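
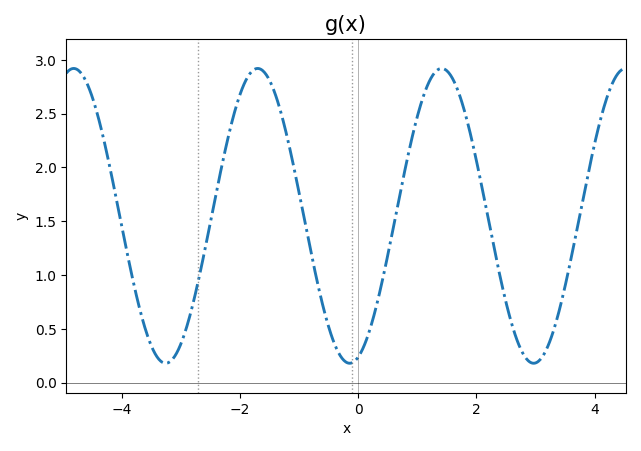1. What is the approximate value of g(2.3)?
1.25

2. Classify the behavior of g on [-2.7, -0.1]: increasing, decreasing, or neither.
neither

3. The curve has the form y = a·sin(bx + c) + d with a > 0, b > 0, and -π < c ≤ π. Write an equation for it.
y = 1.37sin(2.02x - 1.28) + 1.55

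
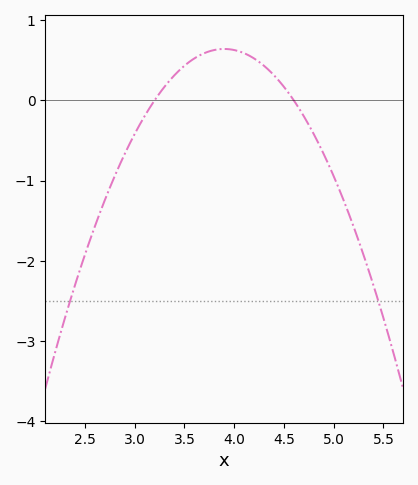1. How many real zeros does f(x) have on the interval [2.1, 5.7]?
2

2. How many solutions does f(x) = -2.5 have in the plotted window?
2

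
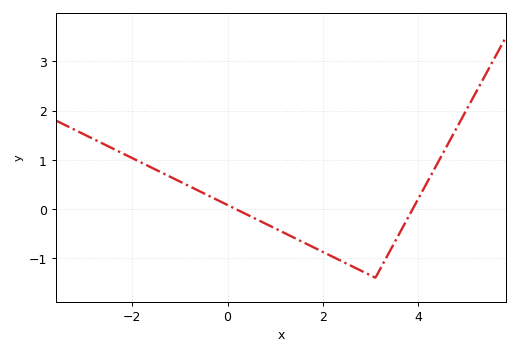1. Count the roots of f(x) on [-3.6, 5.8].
2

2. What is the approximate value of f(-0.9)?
0.508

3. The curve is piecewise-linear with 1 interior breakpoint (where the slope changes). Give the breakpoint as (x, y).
(3.1, -1.4)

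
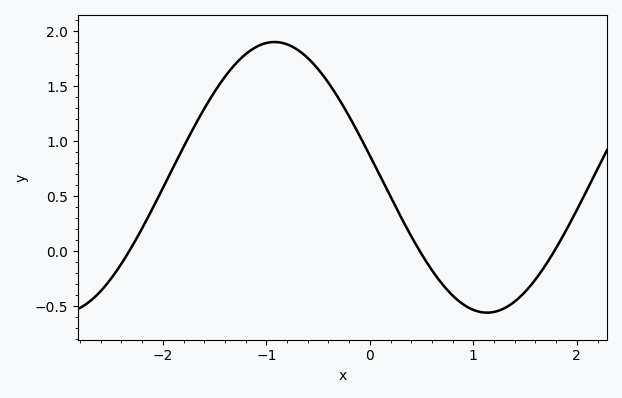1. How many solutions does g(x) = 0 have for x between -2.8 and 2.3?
3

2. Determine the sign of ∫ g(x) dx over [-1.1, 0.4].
positive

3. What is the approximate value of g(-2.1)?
0.386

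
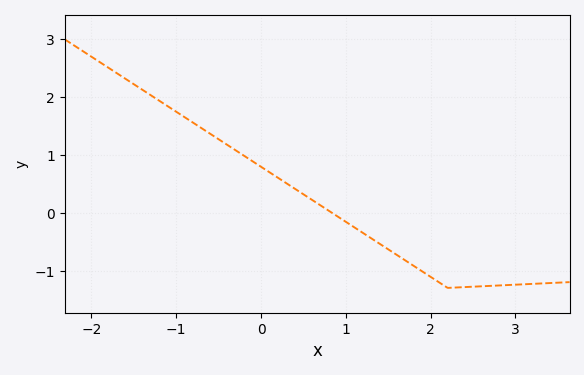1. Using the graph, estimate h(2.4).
-1.3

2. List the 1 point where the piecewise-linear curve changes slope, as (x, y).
(2.2, -1.3)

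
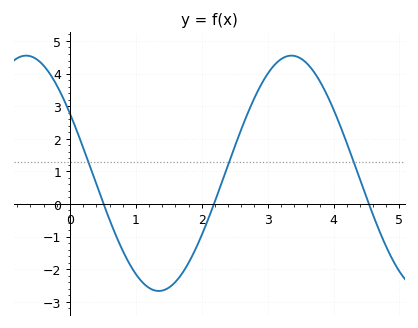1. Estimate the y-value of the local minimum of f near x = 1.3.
-2.7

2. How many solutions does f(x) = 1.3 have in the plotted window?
3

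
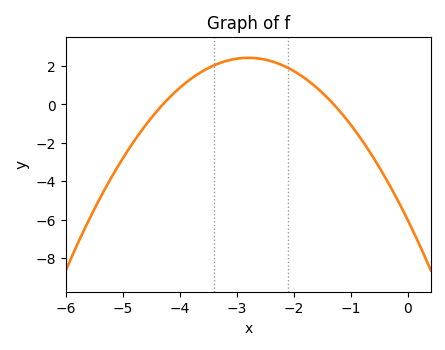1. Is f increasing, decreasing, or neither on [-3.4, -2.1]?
neither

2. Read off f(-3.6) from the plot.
1.8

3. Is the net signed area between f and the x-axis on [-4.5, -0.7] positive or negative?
positive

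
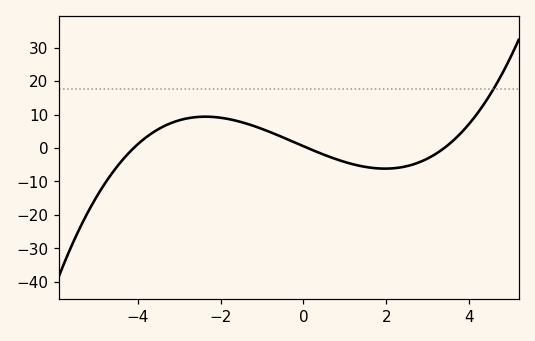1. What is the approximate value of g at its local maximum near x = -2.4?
9.37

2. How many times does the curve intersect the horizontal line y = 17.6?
1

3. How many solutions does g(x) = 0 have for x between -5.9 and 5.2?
3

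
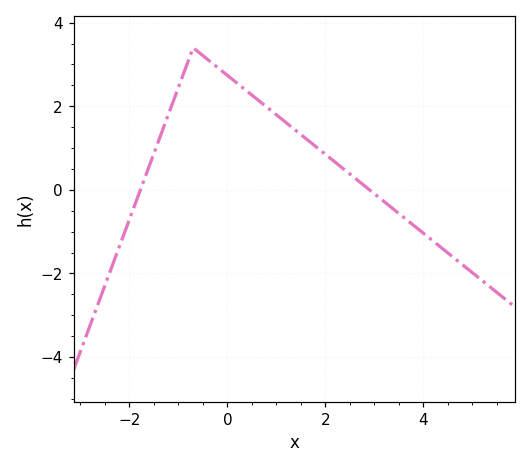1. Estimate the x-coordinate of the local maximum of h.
-0.698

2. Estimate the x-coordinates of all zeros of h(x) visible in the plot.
-1.78, 2.9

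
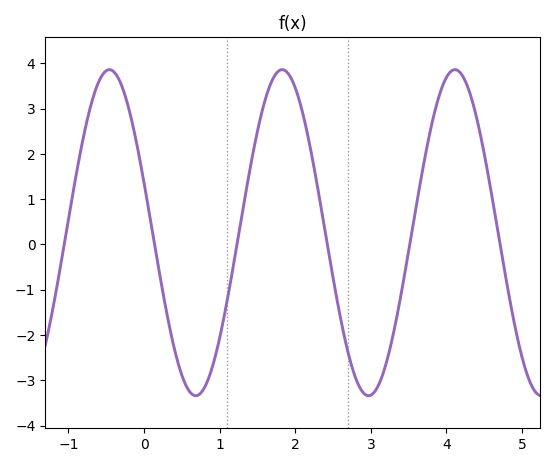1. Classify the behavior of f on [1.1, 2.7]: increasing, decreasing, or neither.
neither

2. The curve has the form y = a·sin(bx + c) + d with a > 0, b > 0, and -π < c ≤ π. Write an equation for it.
y = 3.6sin(2.8x + 2.8) + 0.26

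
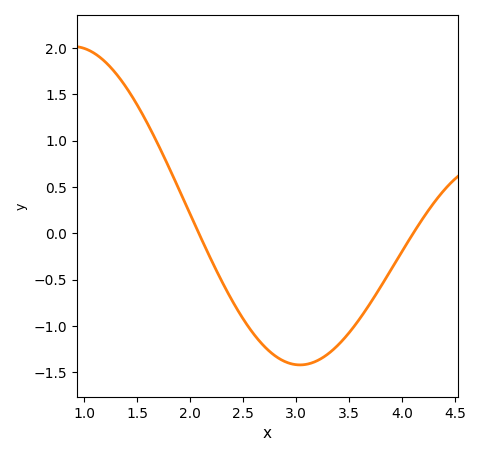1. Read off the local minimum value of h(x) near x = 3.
-1.4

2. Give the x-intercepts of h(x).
2.1, 4.1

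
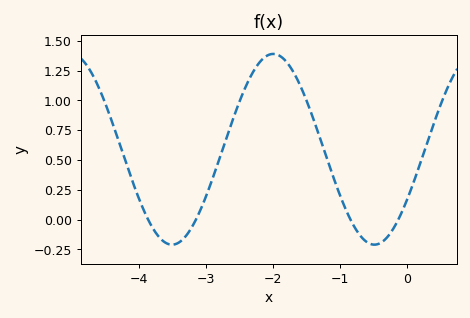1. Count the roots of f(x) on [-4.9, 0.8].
4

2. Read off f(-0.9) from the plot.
0.07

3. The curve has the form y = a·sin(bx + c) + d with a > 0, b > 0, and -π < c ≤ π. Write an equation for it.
y = 0.8sin(2.08x - 0.562) + 0.59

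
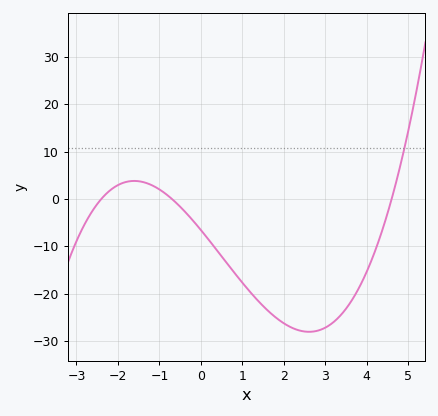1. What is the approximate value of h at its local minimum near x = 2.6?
-28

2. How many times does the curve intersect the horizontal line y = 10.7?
1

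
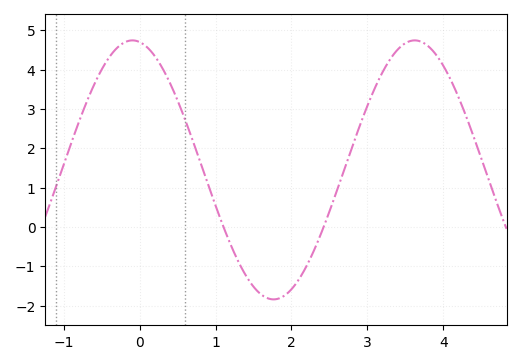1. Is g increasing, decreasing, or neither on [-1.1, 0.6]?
neither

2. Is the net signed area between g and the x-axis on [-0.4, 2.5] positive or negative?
positive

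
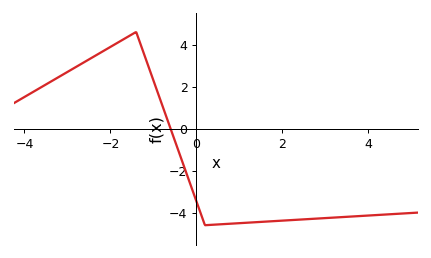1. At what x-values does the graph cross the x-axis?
-0.6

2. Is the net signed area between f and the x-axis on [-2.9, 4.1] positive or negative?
negative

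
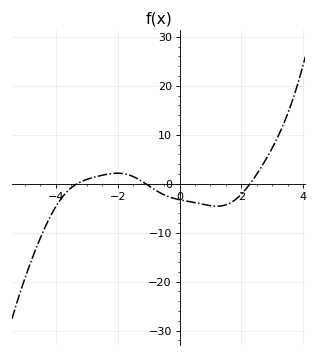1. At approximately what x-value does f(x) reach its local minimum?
1.21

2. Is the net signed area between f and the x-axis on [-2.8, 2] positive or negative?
negative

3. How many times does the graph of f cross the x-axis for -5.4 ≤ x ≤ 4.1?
3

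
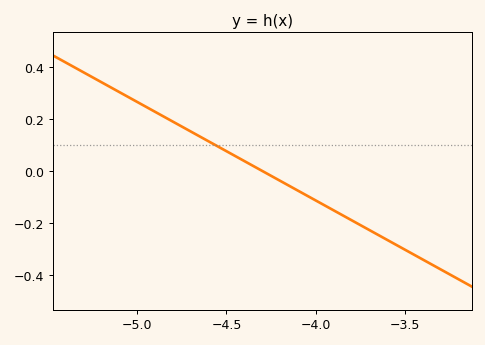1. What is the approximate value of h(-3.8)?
-0.18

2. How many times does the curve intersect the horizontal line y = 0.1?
1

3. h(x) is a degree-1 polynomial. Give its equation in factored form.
y = -0.38(x + 4.3)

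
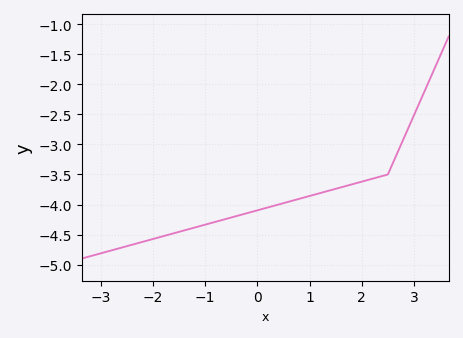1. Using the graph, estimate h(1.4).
-3.76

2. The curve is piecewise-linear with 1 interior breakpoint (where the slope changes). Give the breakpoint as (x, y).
(2.5, -3.5)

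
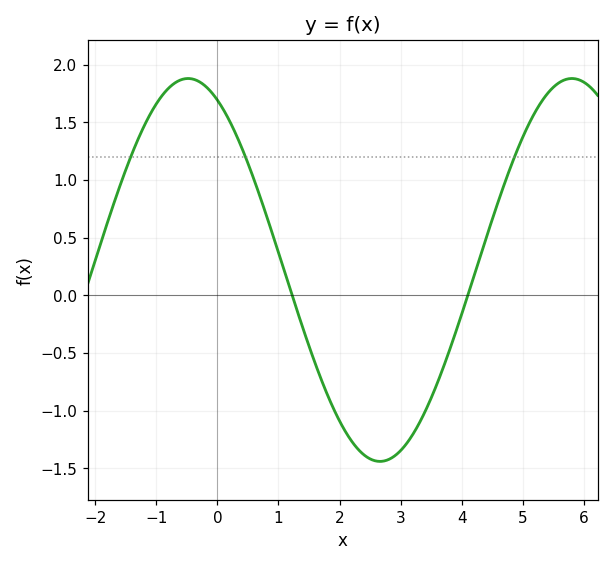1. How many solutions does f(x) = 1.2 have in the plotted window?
3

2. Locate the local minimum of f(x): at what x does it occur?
2.66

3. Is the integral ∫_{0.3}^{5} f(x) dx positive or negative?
negative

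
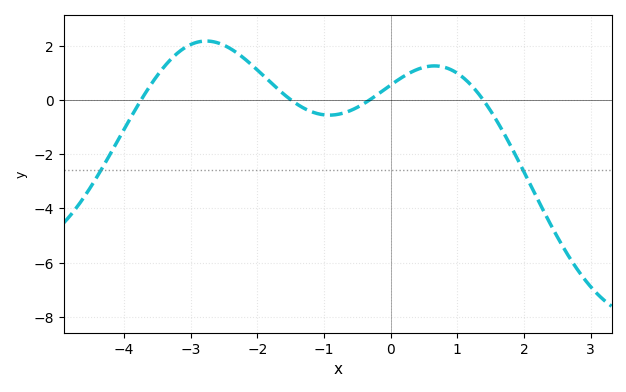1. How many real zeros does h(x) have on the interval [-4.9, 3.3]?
4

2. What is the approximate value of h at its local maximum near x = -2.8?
2.17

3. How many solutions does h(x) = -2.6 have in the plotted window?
2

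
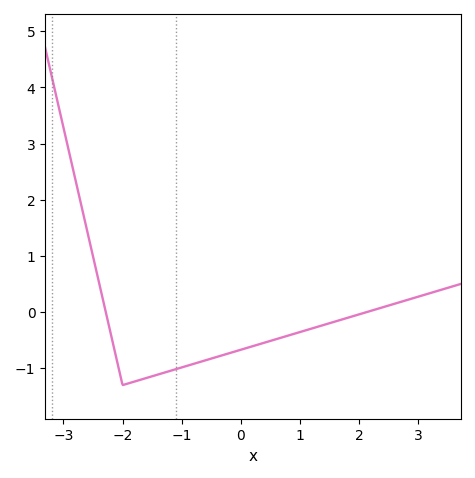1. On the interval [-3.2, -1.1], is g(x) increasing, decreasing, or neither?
neither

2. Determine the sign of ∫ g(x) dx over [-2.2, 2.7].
negative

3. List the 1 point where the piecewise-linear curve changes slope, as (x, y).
(-2, -1.3)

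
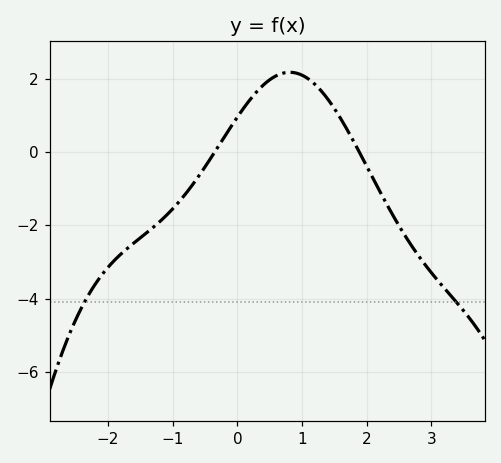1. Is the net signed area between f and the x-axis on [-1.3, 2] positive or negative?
positive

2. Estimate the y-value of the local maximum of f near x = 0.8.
2.17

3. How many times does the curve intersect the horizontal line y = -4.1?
2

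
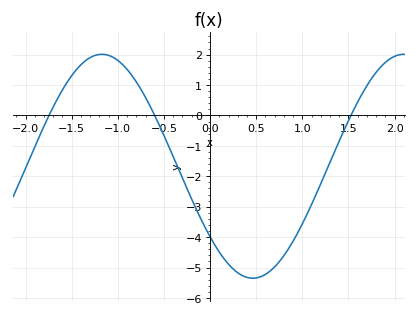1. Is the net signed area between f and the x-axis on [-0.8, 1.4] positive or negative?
negative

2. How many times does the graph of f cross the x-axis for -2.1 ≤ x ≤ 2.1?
3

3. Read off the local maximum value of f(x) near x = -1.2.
2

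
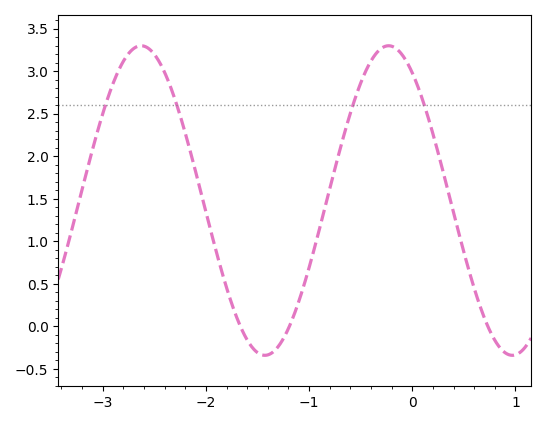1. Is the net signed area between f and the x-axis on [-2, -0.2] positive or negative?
positive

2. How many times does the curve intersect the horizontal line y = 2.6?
4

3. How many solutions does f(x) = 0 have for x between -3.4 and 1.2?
3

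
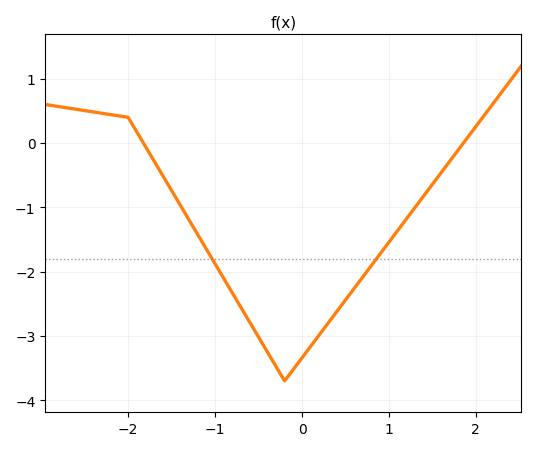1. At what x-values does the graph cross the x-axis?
-1.8, 1.9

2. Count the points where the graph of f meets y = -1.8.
2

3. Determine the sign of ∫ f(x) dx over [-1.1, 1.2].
negative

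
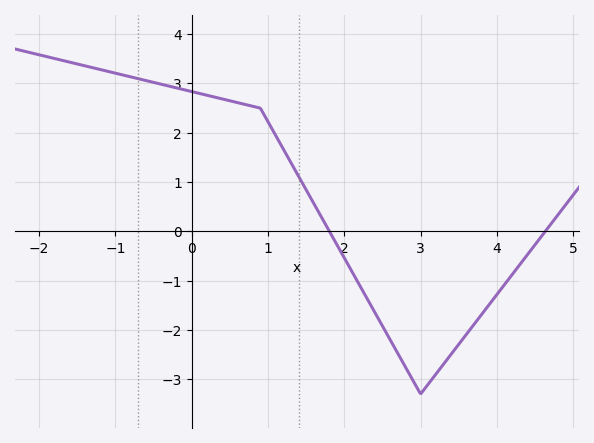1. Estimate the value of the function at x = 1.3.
1.4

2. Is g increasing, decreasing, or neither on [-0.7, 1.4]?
decreasing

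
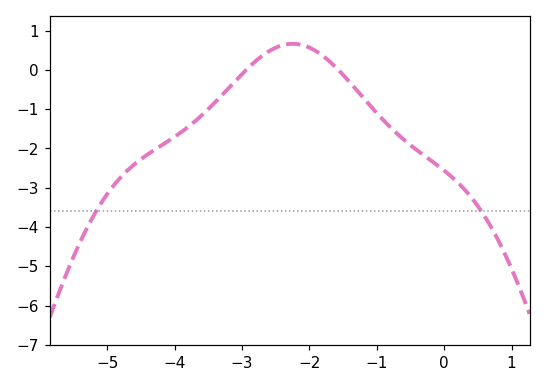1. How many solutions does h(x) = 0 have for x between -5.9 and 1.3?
2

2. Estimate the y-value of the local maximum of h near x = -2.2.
0.7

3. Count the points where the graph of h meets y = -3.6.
2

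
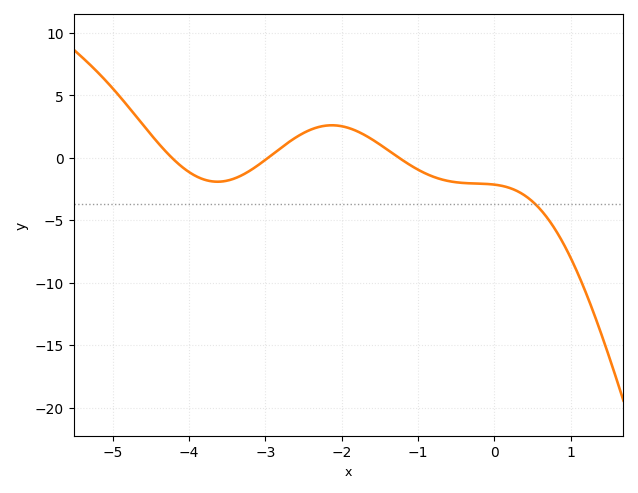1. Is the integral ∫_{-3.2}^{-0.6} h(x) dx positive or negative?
positive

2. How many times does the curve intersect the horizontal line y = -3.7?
1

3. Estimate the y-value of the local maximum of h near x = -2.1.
2.61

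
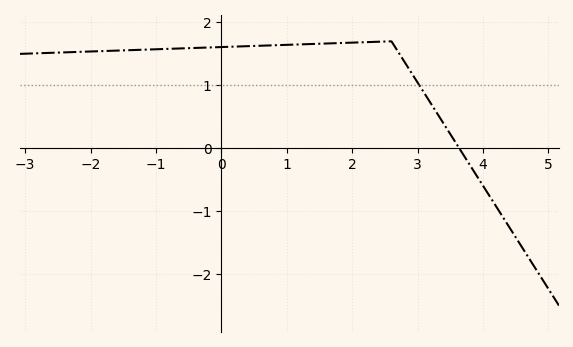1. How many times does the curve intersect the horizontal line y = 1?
1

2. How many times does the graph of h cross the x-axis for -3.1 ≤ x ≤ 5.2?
1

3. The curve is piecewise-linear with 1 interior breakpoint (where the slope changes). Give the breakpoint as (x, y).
(2.6, 1.7)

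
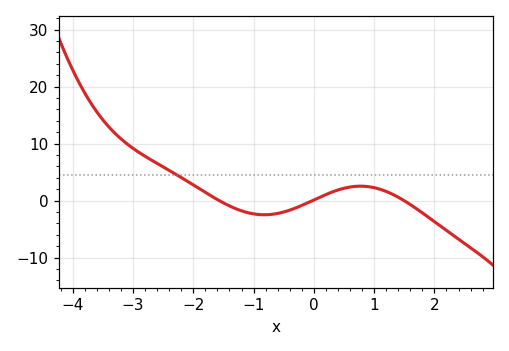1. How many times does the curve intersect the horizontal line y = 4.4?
1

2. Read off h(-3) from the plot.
9.17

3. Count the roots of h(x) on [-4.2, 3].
3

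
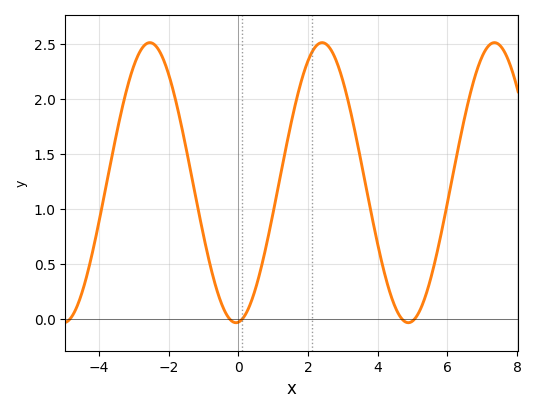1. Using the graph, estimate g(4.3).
0.3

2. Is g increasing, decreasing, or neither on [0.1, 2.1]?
increasing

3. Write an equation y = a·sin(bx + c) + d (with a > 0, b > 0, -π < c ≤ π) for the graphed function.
y = 1.27sin(1.3x - 1.5) + 1.24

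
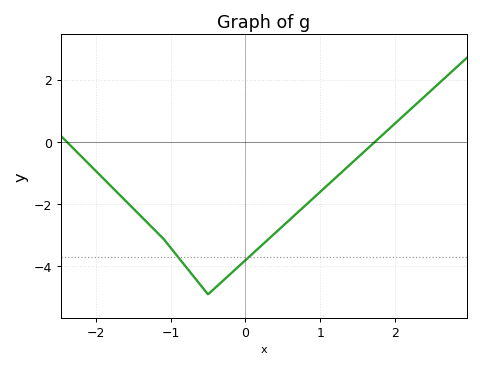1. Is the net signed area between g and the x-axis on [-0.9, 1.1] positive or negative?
negative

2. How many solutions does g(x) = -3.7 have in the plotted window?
2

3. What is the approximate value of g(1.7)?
-0.07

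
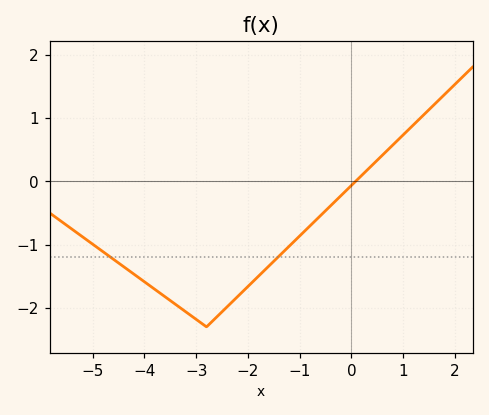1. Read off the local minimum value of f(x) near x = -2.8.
-2.3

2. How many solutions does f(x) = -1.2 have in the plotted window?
2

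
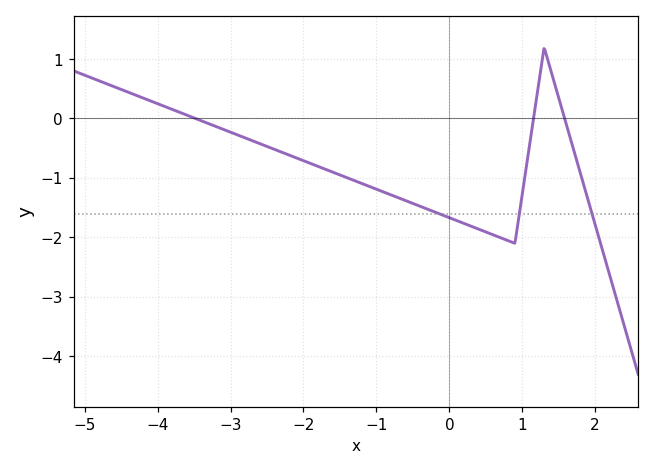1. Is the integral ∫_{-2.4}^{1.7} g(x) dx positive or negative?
negative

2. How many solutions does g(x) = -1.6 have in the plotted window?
3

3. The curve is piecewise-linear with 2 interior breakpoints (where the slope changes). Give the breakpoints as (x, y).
(0.9, -2.1); (1.3, 1.2)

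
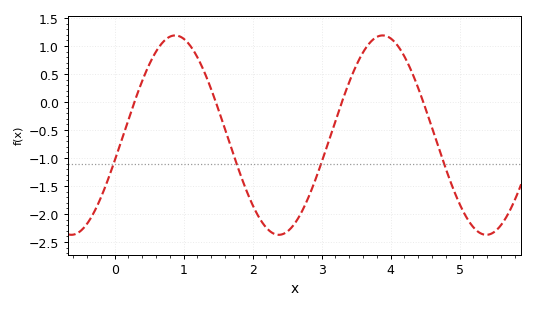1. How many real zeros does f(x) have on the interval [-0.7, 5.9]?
4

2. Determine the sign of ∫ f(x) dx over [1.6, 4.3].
negative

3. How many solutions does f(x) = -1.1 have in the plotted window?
4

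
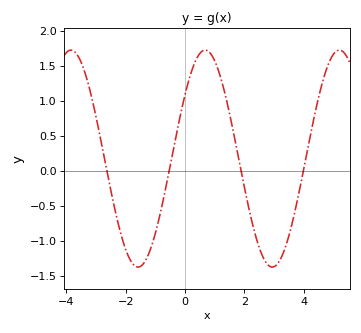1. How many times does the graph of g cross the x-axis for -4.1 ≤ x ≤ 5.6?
4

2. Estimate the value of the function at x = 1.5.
0.8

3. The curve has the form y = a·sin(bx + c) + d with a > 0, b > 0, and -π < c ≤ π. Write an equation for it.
y = 1.55sin(1.4x + 0.63) + 0.18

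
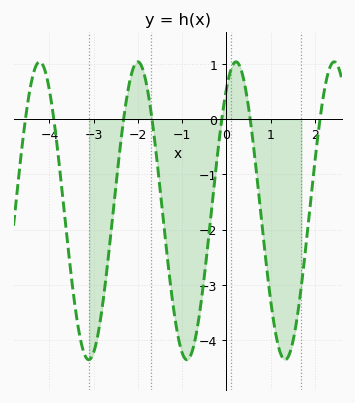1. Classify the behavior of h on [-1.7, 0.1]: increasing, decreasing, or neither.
neither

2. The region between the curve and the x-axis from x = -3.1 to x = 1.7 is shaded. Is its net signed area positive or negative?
negative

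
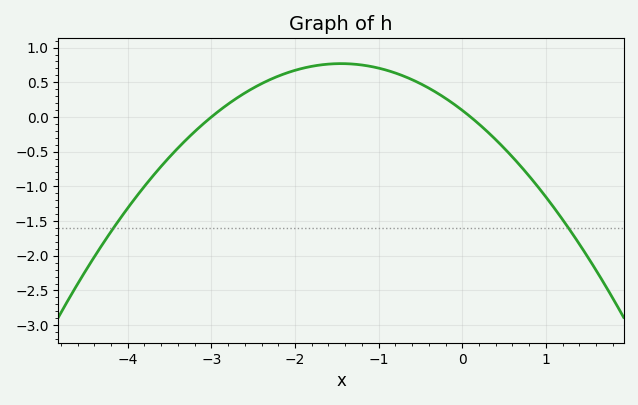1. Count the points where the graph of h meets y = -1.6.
2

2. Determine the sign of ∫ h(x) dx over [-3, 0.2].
positive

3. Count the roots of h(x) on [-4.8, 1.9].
2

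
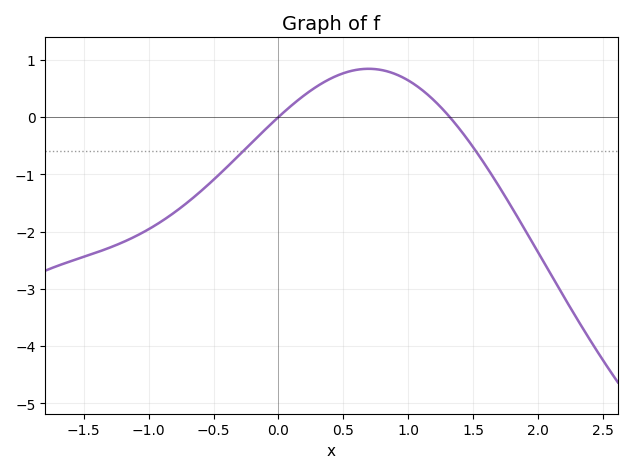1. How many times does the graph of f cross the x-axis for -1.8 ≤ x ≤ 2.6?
2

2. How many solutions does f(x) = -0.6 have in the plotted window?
2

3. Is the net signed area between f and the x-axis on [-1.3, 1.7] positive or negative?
negative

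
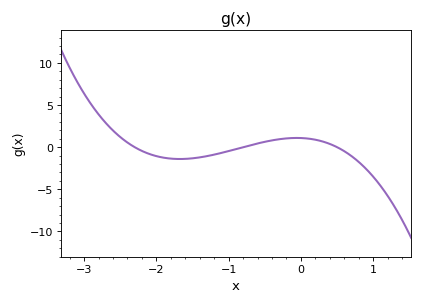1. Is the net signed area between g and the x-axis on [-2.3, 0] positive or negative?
negative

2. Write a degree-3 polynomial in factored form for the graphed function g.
y = -1.18(x + 2.3)(x + 0.8)(x - 0.5)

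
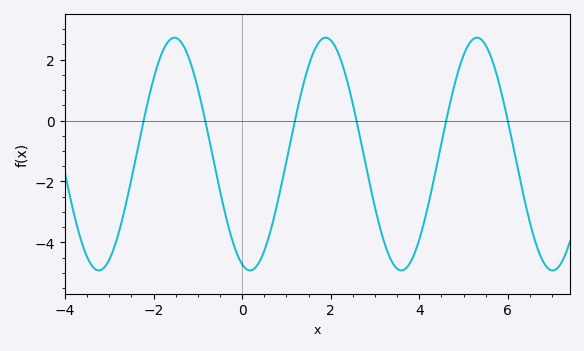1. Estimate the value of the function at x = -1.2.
2.04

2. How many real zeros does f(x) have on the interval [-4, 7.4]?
6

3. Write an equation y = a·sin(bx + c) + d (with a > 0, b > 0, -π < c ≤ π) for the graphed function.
y = 3.82sin(1.84x - 1.9) - 1.1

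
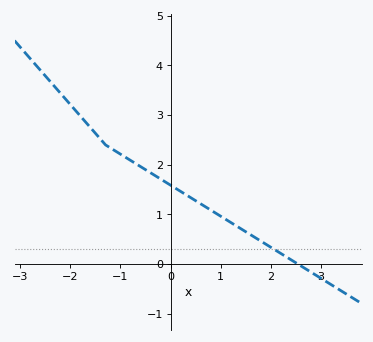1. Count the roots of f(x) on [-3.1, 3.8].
1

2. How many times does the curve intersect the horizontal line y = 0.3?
1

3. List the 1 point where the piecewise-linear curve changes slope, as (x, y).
(-1.3, 2.4)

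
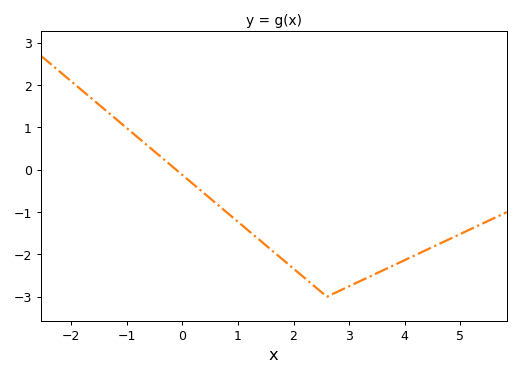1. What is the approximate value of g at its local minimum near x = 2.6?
-3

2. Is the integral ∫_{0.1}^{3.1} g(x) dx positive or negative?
negative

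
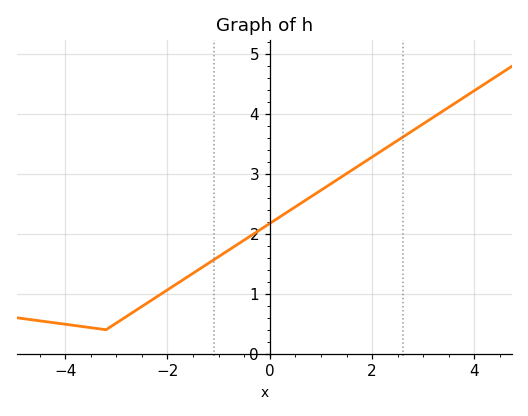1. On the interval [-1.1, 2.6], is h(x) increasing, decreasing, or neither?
increasing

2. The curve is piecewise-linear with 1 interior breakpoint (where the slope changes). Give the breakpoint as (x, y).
(-3.2, 0.4)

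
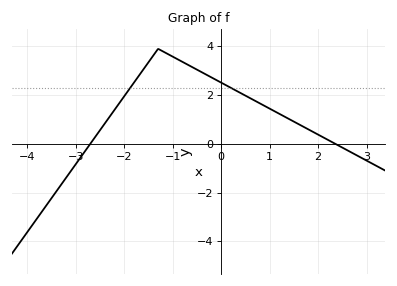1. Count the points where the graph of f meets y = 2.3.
2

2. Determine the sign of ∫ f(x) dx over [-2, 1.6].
positive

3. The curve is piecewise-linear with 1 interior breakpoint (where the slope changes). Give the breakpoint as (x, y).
(-1.3, 3.9)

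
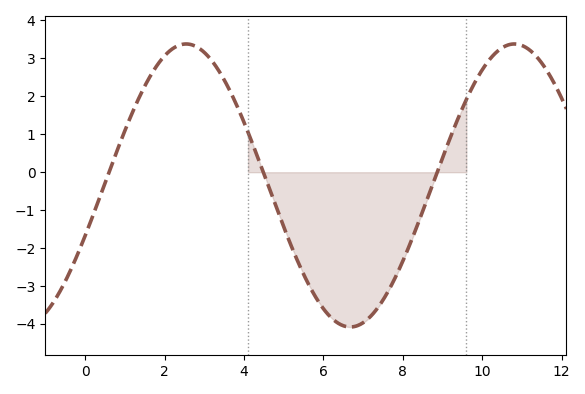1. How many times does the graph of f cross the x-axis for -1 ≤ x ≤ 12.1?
3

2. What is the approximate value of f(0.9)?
0.8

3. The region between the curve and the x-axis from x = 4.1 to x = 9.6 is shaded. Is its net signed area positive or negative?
negative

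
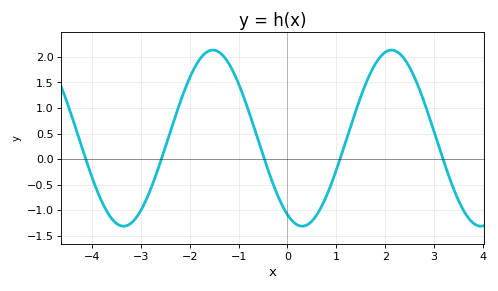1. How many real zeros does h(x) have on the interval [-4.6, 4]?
5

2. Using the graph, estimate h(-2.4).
0.522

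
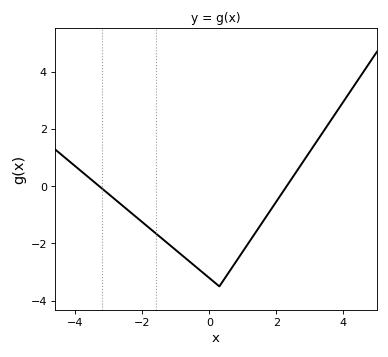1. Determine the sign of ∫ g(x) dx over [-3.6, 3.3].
negative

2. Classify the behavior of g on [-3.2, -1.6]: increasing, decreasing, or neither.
decreasing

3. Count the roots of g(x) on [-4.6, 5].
2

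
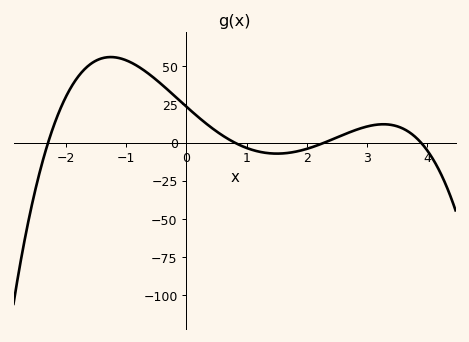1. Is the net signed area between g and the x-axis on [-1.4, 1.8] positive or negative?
positive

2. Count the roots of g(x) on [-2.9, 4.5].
4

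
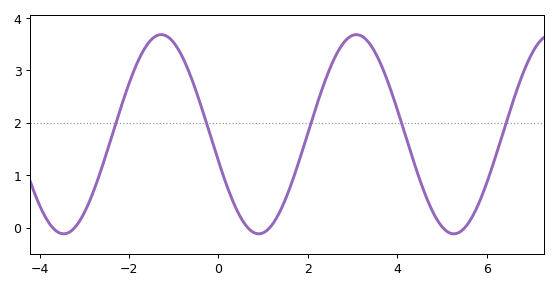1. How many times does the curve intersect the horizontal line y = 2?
5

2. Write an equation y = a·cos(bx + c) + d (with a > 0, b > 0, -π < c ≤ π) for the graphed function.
y = 1.9cos(1.44x + 1.84) + 1.78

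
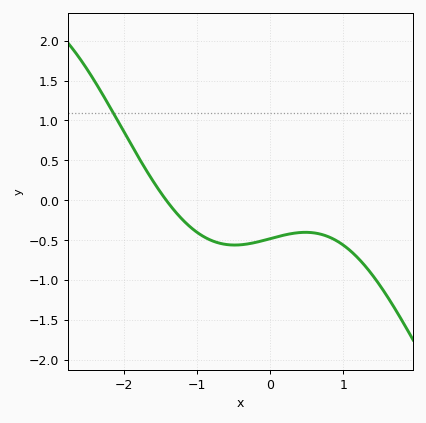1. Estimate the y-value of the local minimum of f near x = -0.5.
-0.563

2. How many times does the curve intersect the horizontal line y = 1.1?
1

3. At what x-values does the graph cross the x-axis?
-1.42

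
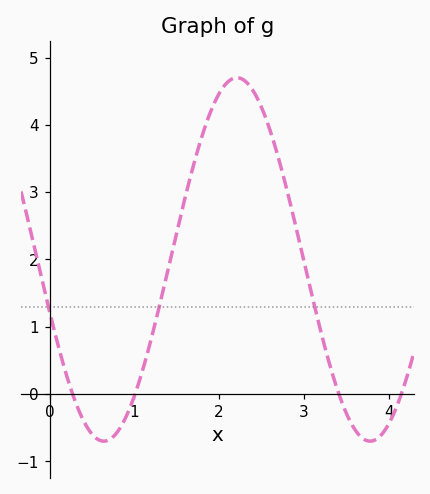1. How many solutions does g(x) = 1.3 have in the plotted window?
3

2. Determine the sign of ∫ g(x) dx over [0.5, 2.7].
positive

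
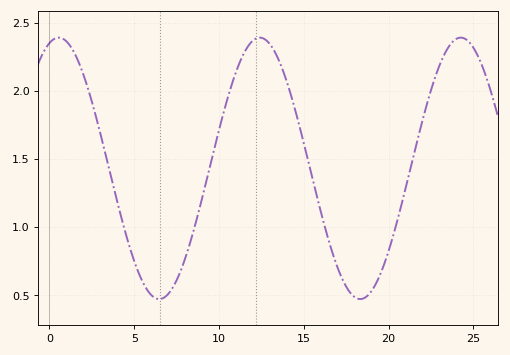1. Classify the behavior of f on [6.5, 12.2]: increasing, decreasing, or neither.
increasing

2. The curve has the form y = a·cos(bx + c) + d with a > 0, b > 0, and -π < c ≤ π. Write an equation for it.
y = 0.96cos(0.53x - 0.29) + 1.43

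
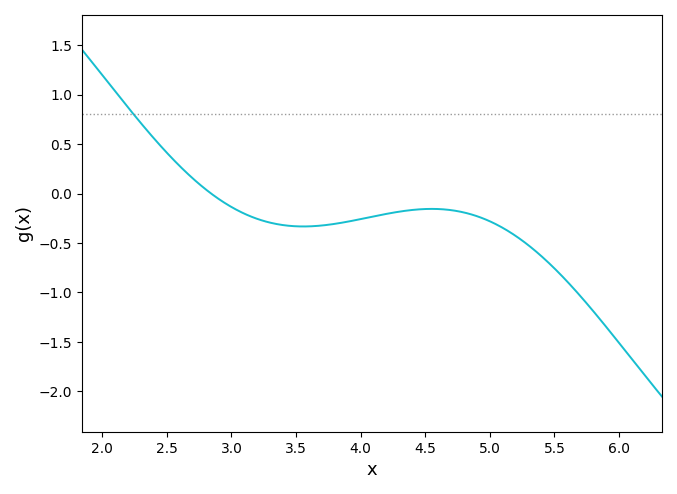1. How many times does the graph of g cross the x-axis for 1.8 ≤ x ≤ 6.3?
1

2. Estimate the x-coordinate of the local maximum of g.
4.55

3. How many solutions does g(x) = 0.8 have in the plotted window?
1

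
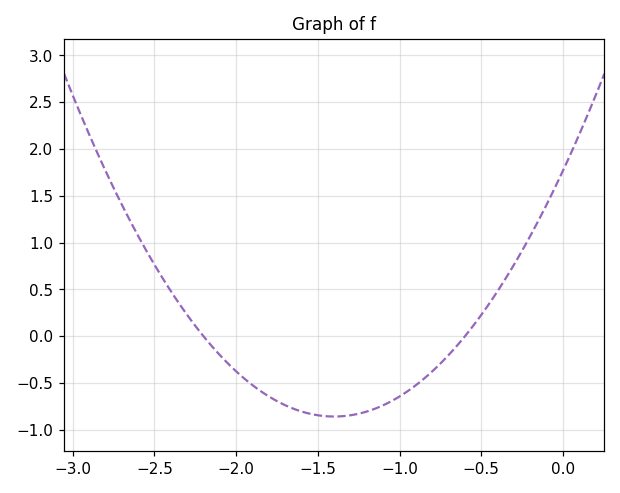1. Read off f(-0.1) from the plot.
1.41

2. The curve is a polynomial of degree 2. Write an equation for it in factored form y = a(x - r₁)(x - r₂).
y = 1.34(x + 2.2)(x + 0.6)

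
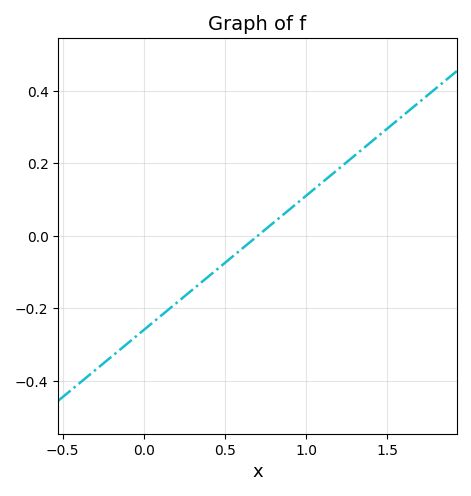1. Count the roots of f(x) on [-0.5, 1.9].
1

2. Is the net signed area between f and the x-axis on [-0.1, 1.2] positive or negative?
negative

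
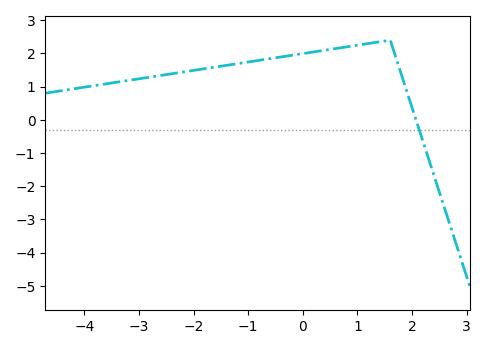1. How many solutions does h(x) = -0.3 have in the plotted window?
1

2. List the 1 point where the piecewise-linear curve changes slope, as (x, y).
(1.6, 2.4)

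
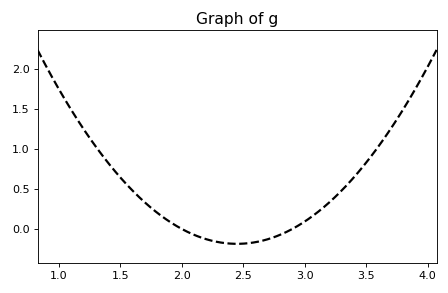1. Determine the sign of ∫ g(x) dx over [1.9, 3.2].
negative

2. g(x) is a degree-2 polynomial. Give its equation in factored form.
y = 0.92(x - 2)(x - 2.9)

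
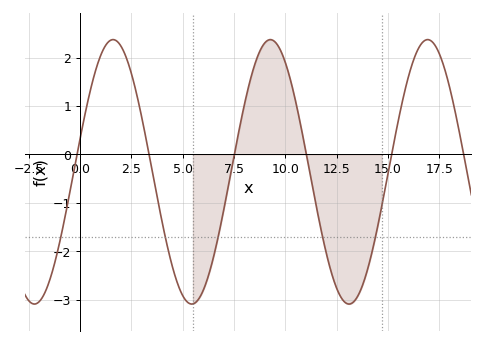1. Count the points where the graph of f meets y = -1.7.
5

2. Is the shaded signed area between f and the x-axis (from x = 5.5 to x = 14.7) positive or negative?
negative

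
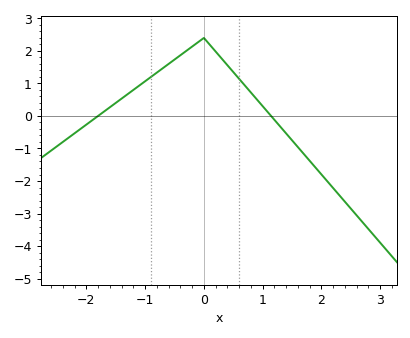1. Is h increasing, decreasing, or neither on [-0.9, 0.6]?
neither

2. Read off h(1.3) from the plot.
-0.3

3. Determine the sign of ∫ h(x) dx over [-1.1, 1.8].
positive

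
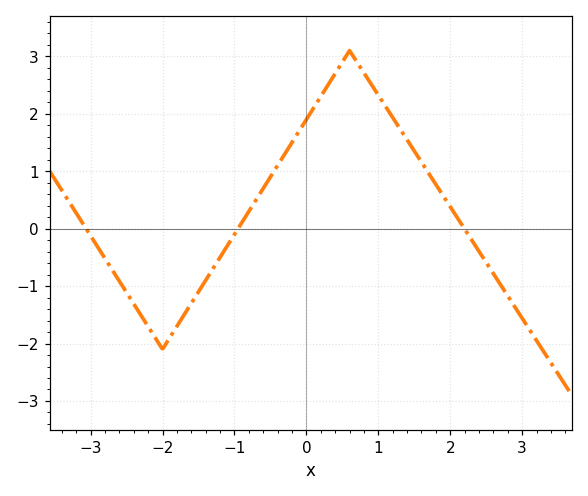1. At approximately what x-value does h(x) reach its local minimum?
-2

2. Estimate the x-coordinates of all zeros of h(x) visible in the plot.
-3.1, -0.9, 2.2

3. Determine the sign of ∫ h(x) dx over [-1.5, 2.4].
positive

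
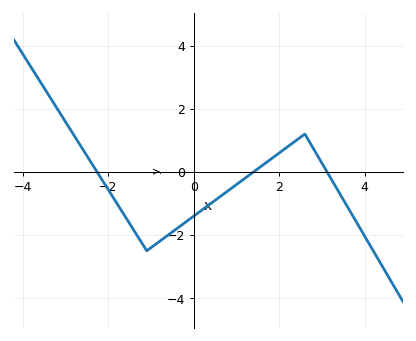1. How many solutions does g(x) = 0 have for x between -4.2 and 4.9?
3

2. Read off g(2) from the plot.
0.6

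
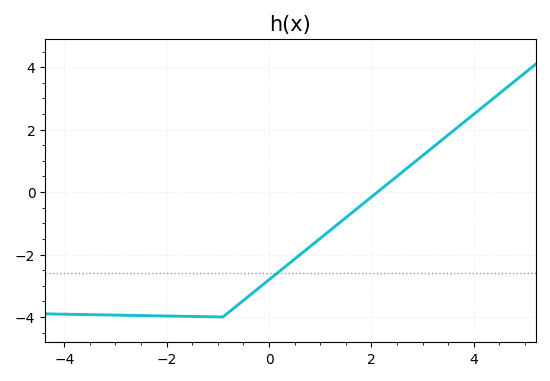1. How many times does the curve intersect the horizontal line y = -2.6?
1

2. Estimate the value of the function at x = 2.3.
0.242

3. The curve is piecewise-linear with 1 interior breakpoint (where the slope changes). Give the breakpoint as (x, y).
(-0.9, -4)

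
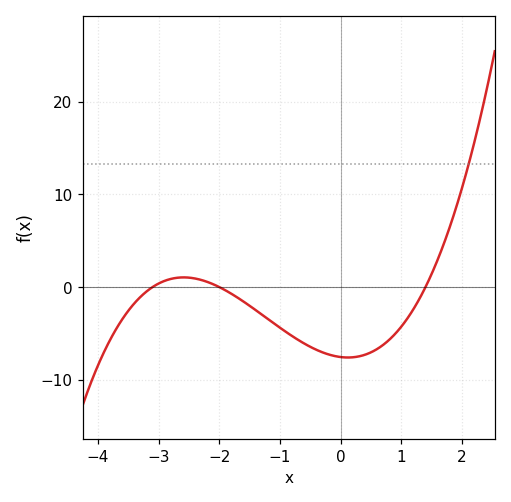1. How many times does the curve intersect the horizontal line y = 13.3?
1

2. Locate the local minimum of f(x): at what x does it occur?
0.1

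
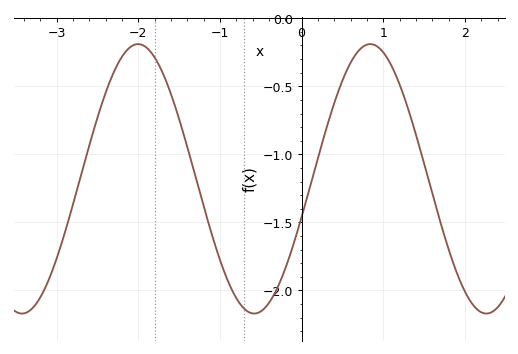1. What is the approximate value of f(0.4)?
-0.625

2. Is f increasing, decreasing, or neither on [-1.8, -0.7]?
decreasing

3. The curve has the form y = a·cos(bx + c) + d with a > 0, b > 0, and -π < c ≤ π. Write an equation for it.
y = 0.99cos(2.21x - 1.86) - 1.18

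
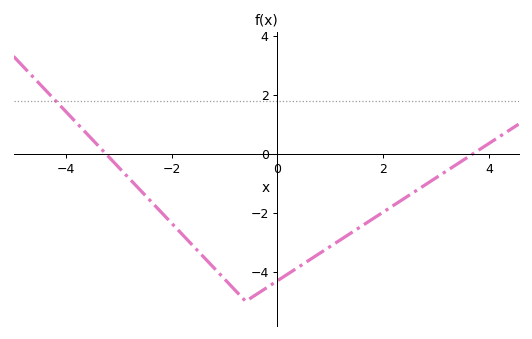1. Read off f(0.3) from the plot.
-4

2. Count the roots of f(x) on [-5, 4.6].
2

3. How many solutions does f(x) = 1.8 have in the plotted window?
1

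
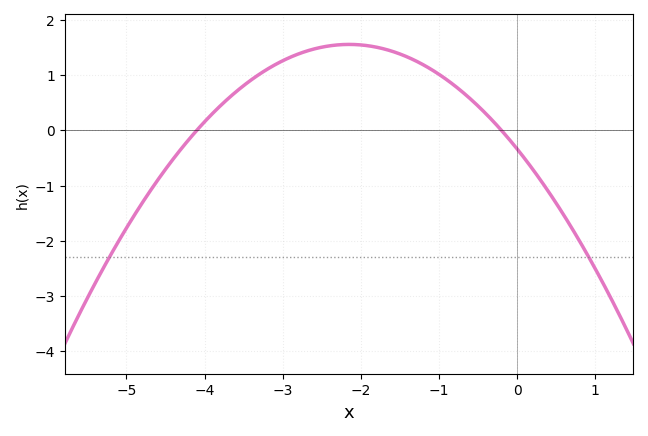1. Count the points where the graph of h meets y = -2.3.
2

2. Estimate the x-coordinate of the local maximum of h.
-2.1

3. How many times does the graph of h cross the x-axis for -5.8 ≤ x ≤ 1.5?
2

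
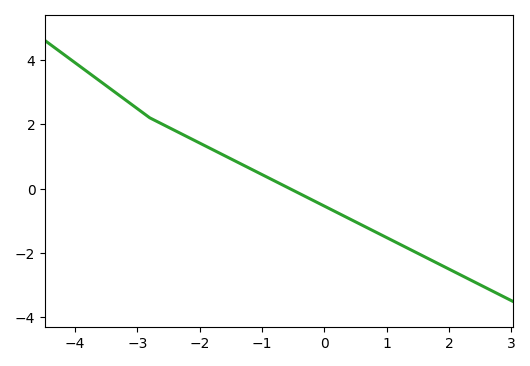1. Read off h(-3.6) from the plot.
3.34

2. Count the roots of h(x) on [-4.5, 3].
1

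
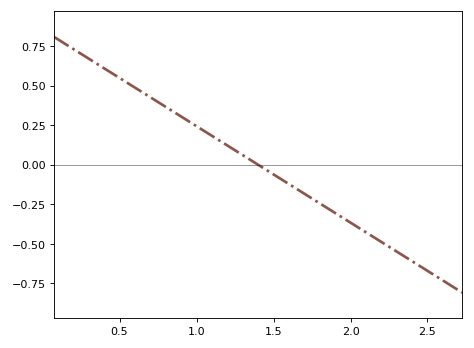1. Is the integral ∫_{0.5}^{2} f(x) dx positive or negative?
positive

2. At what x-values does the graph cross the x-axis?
1.4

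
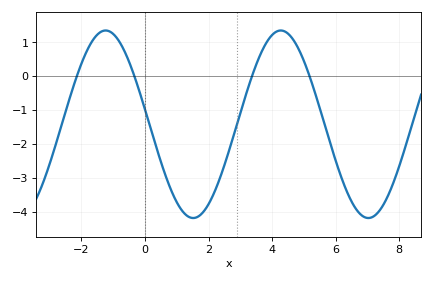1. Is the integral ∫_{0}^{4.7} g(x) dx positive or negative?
negative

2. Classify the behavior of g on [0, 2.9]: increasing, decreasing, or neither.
neither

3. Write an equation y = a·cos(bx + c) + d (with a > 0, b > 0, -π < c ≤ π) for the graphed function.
y = 2.77cos(1.1x + 1.4) - 1.42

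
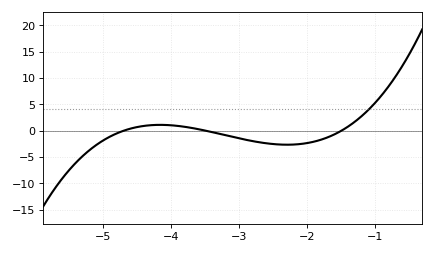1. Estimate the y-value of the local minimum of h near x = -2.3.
-2.5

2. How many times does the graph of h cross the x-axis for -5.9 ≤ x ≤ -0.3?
3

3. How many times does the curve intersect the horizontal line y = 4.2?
1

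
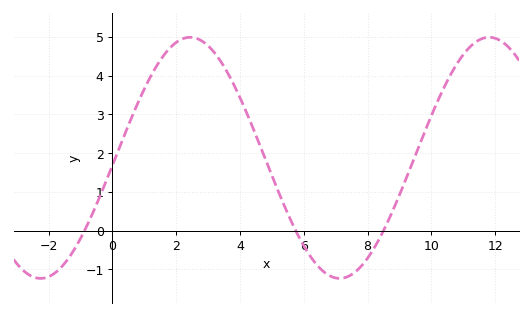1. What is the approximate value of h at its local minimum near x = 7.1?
-1.23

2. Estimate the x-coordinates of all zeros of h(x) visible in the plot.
-0.878, 5.75, 8.5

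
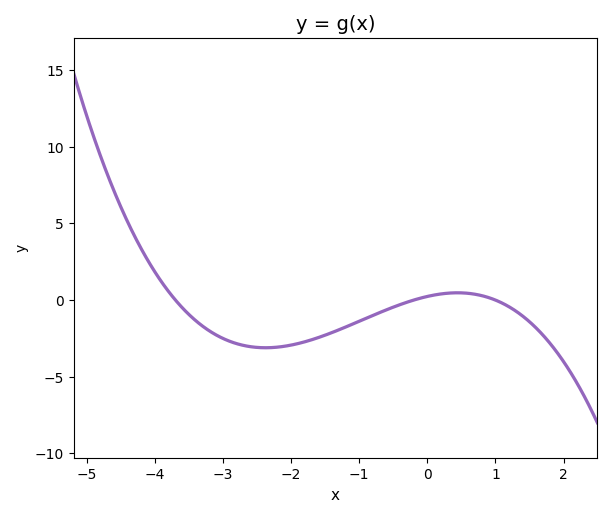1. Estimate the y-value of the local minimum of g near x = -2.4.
-3.11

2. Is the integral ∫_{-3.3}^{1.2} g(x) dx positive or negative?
negative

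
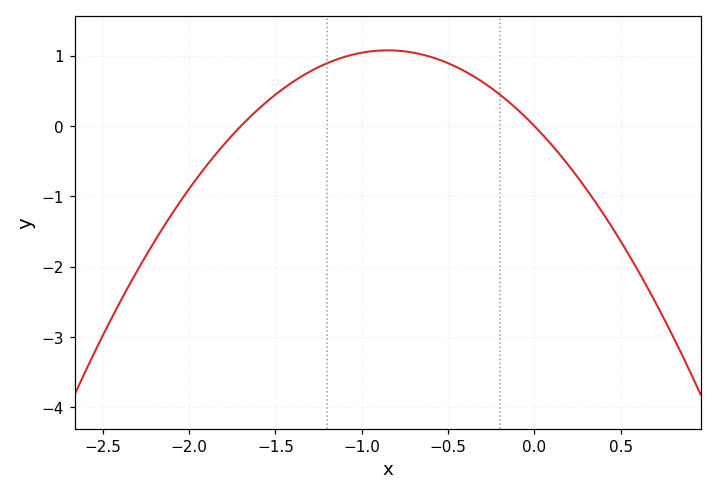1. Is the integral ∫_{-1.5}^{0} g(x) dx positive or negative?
positive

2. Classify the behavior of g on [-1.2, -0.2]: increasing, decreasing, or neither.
neither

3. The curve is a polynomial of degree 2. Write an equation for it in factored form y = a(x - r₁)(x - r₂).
y = -1.49(x + 1.7)(x - 0)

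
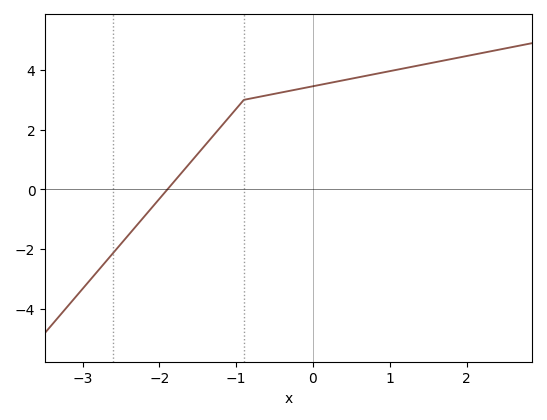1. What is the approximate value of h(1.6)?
4.26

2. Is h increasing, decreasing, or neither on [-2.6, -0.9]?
increasing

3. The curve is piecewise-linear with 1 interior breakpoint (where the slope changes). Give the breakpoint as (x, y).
(-0.9, 3)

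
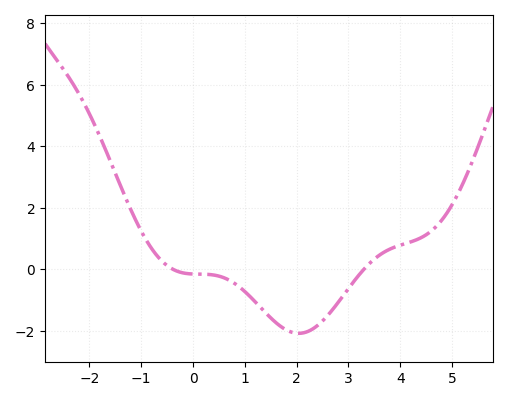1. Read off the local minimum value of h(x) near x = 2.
-2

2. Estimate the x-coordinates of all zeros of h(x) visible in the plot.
-0.4, 3.2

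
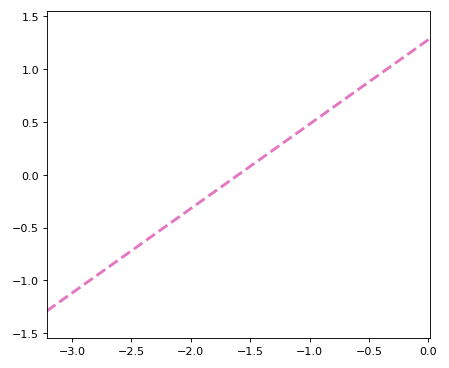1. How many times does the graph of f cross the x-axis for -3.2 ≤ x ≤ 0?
1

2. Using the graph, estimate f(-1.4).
0.15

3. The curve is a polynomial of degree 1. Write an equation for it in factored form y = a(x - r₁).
y = 0.8(x + 1.6)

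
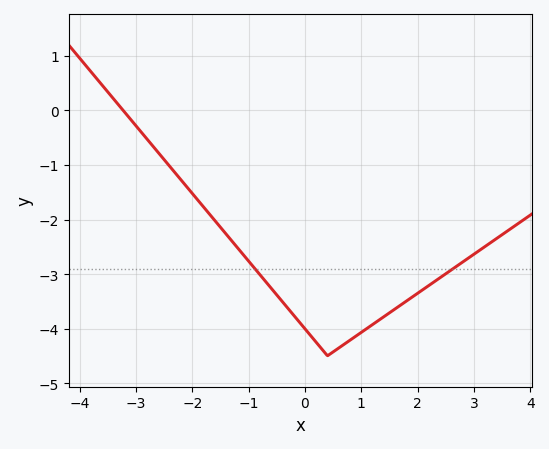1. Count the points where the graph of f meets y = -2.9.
2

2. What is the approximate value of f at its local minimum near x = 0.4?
-4.5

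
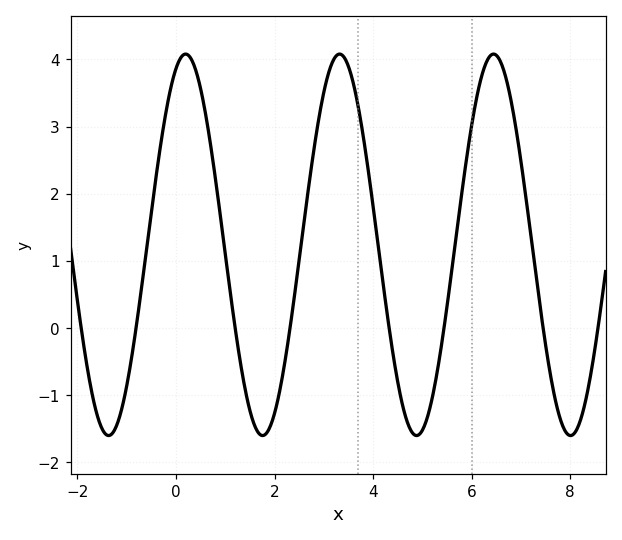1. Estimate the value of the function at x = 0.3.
4.02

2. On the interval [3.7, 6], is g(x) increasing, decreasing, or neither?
neither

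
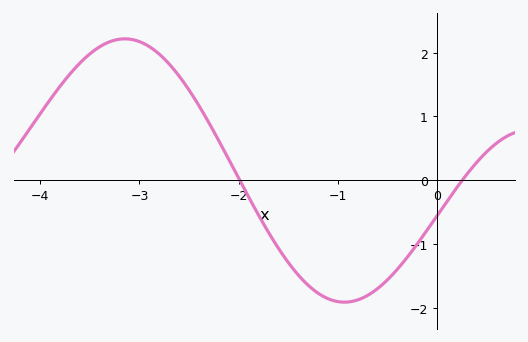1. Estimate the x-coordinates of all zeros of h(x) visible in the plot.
-1.99, 0.256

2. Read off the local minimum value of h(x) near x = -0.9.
-1.91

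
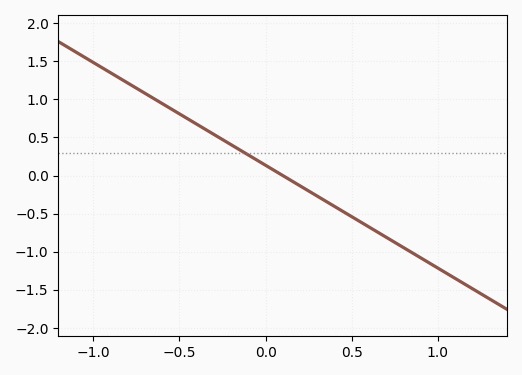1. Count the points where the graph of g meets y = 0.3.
1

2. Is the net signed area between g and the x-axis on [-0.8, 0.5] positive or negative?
positive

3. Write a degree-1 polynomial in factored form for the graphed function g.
y = -1.35(x - 0.1)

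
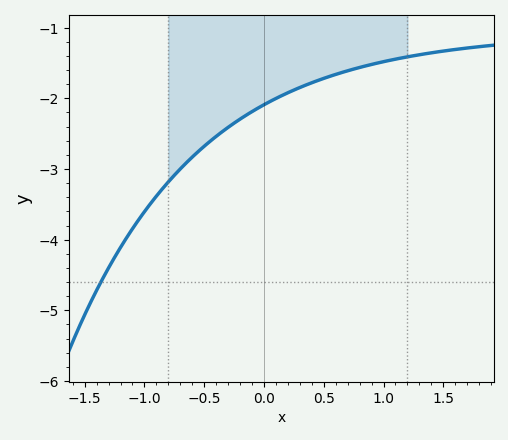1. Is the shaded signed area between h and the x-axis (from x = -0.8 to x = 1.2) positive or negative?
negative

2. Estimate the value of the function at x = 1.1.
-1.44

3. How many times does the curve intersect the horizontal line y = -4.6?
1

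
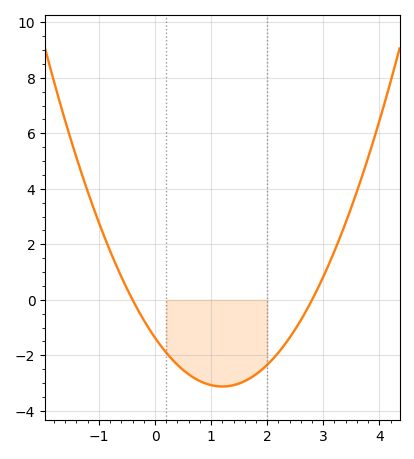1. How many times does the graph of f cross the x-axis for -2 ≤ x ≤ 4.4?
2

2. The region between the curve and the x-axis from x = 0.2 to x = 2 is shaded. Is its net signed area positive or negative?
negative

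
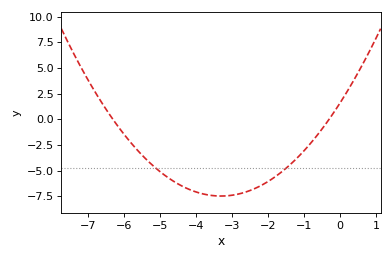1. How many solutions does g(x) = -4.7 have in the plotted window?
2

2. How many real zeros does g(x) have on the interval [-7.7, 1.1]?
2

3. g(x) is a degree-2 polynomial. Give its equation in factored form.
y = 0.83(x + 6.3)(x + 0.3)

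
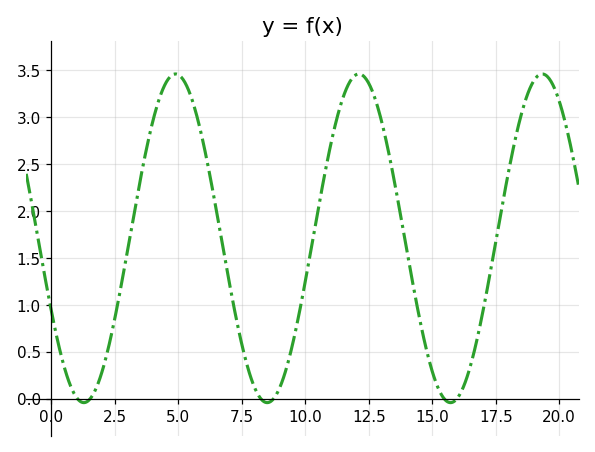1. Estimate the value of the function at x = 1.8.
0.15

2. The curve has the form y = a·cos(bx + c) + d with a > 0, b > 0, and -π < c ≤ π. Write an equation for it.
y = 1.75cos(0.87x + 2) + 1.71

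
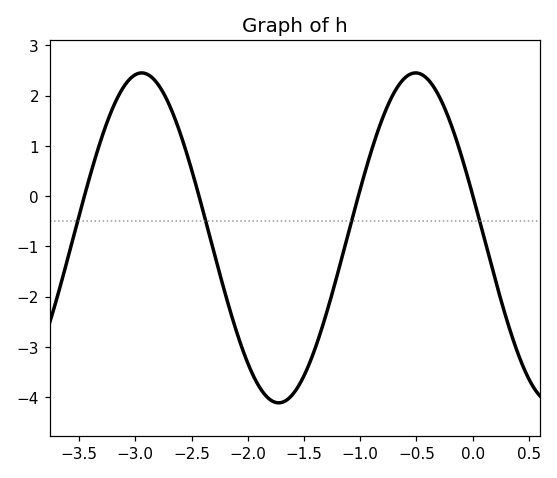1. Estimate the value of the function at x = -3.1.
2.18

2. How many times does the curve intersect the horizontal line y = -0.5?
4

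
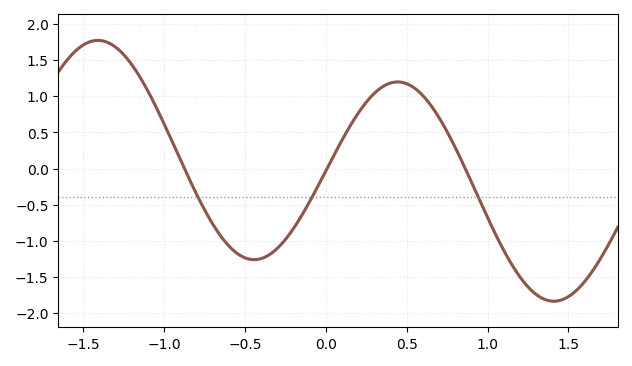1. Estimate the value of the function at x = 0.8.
0.292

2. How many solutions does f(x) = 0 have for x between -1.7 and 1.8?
3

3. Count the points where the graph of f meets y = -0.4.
3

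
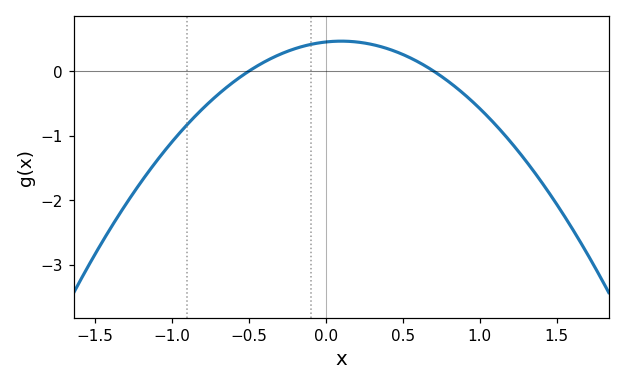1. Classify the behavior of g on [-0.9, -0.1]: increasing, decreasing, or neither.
increasing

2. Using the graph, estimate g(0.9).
-0.4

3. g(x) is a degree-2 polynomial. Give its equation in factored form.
y = -1.29(x + 0.5)(x - 0.7)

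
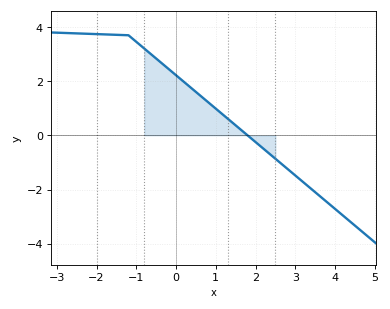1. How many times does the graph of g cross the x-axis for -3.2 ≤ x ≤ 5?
1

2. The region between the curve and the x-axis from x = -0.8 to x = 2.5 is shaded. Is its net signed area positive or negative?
positive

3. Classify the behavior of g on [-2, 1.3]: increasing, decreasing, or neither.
decreasing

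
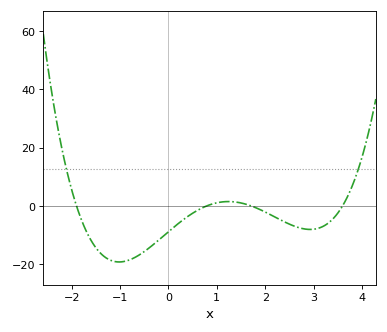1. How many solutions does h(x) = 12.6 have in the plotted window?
2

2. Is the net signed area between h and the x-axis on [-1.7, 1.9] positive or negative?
negative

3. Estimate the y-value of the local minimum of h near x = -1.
-20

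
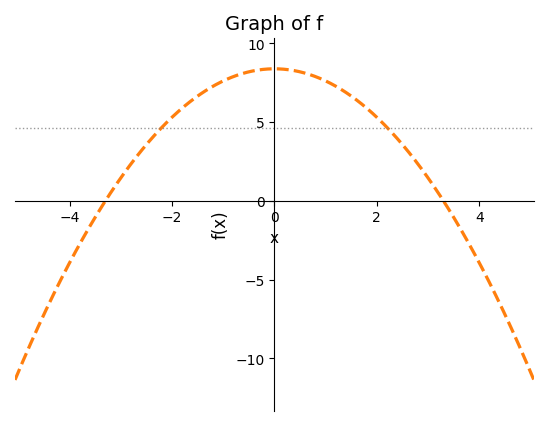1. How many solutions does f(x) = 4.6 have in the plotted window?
2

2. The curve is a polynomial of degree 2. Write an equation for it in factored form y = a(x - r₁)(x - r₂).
y = -0.77(x + 3.3)(x - 3.3)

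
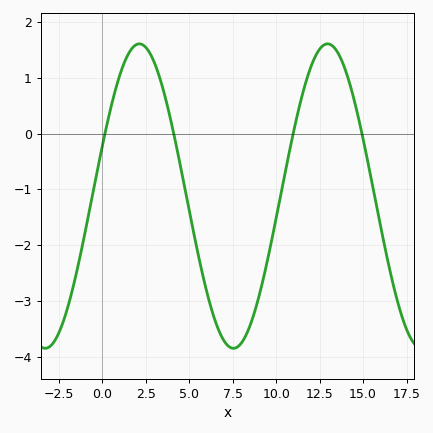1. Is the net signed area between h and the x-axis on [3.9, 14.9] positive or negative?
negative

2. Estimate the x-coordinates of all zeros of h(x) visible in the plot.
0, 4, 11, 15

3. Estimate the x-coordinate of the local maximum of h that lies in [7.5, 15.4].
13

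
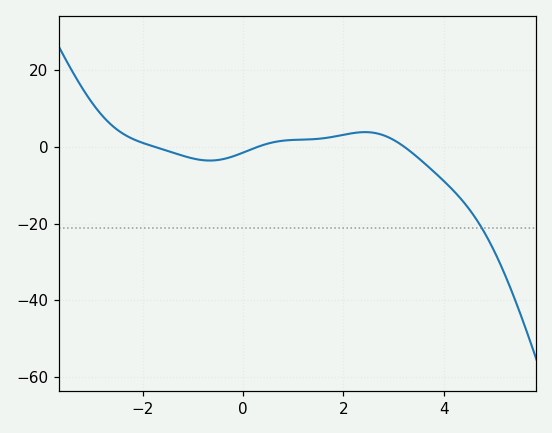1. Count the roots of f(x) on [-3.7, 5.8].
3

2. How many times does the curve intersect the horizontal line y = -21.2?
1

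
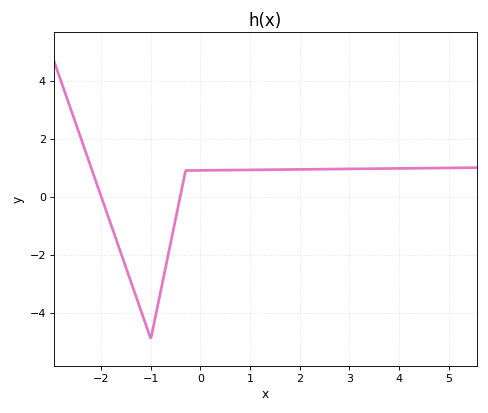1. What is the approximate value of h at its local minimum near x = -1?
-4.8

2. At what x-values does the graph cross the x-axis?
-2, -0.4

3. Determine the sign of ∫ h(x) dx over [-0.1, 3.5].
positive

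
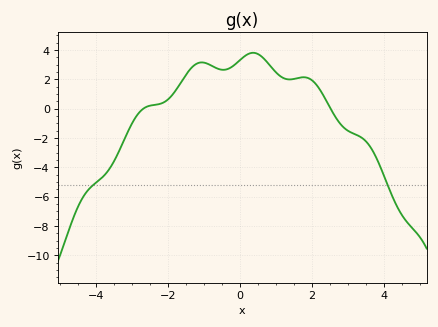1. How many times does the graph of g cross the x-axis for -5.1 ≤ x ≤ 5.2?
2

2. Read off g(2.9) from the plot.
-1.34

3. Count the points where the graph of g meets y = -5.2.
2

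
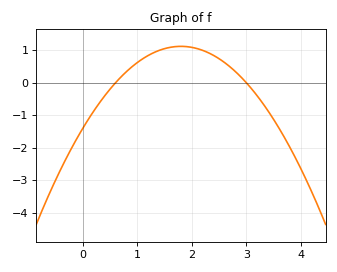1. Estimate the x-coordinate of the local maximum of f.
1.8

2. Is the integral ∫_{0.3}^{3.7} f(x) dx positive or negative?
positive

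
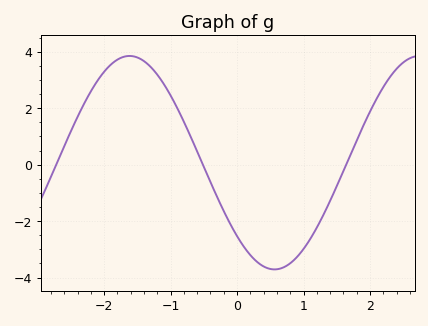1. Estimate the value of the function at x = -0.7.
1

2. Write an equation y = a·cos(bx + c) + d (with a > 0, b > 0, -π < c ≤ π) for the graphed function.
y = 3.78cos(1.4x + 2.3) + 0.07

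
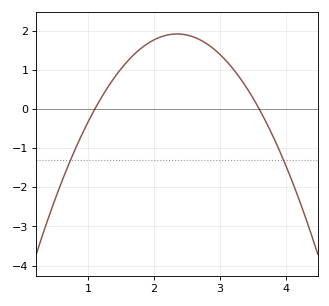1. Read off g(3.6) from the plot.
0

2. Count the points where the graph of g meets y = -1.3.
2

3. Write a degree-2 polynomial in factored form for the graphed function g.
y = -1.23(x - 1.1)(x - 3.6)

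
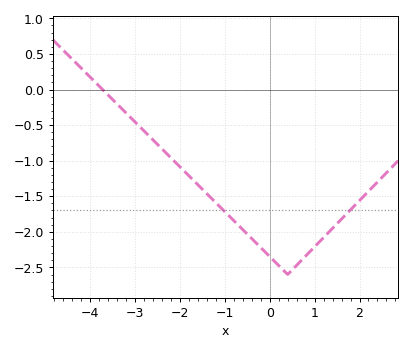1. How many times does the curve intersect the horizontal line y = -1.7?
2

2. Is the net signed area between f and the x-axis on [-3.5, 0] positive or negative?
negative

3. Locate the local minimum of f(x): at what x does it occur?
0.4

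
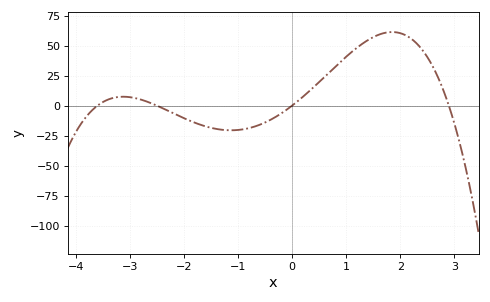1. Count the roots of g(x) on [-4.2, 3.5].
4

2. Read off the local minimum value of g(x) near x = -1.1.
-20.5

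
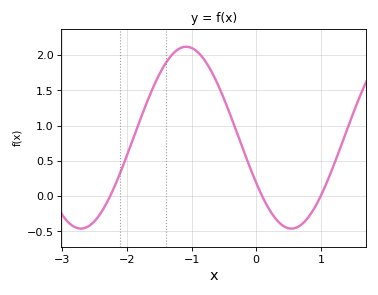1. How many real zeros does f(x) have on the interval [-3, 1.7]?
3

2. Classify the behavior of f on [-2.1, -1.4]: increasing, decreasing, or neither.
increasing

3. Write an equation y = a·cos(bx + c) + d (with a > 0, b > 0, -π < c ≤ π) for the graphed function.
y = 1.29cos(1.9x + 2.1) + 0.83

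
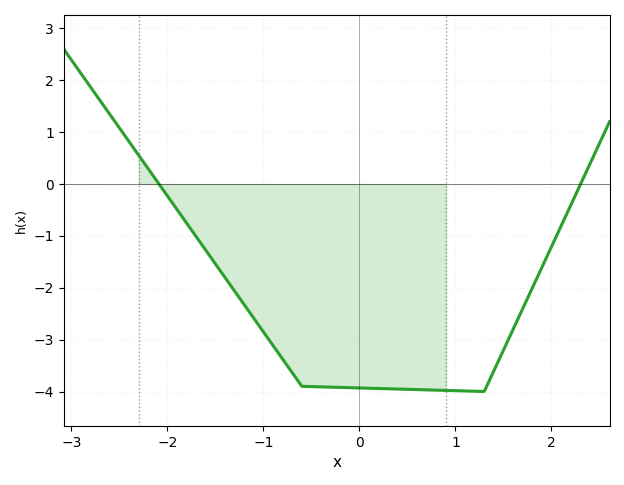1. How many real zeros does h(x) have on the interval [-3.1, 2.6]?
2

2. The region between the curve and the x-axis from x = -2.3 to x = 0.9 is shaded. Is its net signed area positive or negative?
negative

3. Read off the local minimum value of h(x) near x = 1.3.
-4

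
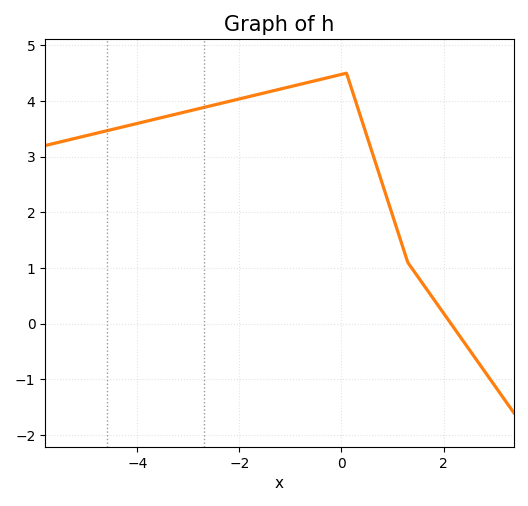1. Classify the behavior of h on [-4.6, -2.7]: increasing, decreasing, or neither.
increasing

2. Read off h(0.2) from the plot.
4.2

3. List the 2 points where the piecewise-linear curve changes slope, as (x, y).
(0.1, 4.5); (1.3, 1.1)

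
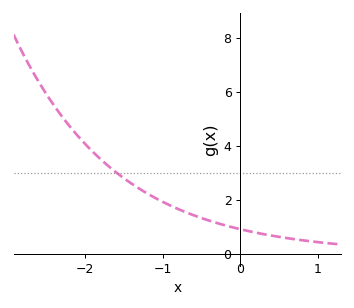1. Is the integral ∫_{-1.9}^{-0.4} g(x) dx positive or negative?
positive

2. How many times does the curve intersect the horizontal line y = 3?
1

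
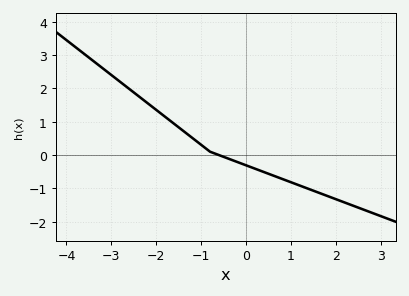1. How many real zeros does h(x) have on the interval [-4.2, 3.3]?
1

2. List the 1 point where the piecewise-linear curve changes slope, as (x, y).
(-0.8, 0.1)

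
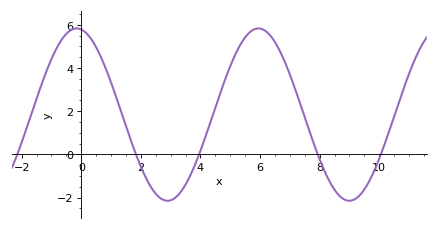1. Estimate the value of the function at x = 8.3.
-1.2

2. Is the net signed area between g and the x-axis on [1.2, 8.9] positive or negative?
positive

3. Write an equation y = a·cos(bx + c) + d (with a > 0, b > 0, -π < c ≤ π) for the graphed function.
y = 3.99cos(1x + 0.16) + 1.84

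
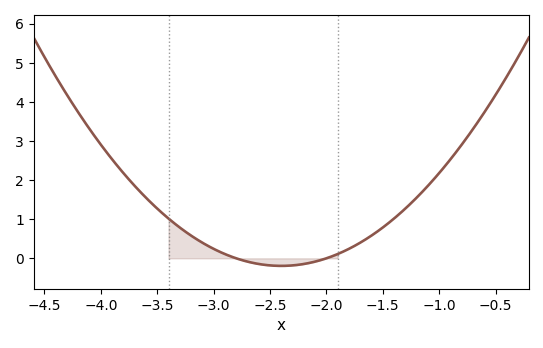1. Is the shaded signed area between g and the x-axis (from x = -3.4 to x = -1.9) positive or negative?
positive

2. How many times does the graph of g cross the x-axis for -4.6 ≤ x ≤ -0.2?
2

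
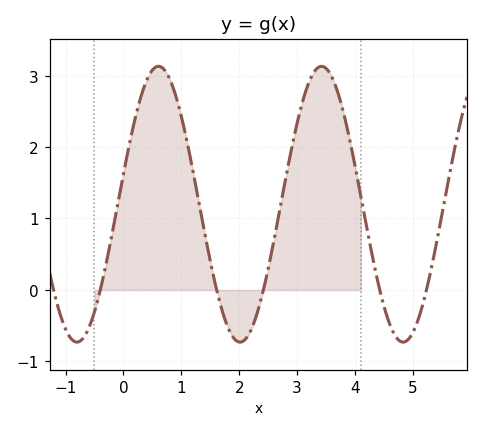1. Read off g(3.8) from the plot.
2.5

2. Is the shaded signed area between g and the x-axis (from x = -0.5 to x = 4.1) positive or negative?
positive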